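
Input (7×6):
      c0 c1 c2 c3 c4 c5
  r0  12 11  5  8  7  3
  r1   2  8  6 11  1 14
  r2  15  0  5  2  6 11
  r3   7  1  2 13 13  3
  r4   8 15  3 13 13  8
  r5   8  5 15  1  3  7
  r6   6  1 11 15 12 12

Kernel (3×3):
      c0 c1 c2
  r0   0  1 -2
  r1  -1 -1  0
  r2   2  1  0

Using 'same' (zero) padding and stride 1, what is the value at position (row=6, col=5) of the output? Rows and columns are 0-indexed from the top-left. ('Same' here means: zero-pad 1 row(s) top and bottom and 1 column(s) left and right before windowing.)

The receptive field on the zero-padded input at this output position is [3 7 0 / 12 12 0 / 0 0 0]. Elementwise product with the kernel and sum: 7·1 + 0·-2 + 12·-1 + 12·-1 + 0·2 + 0·1.

-17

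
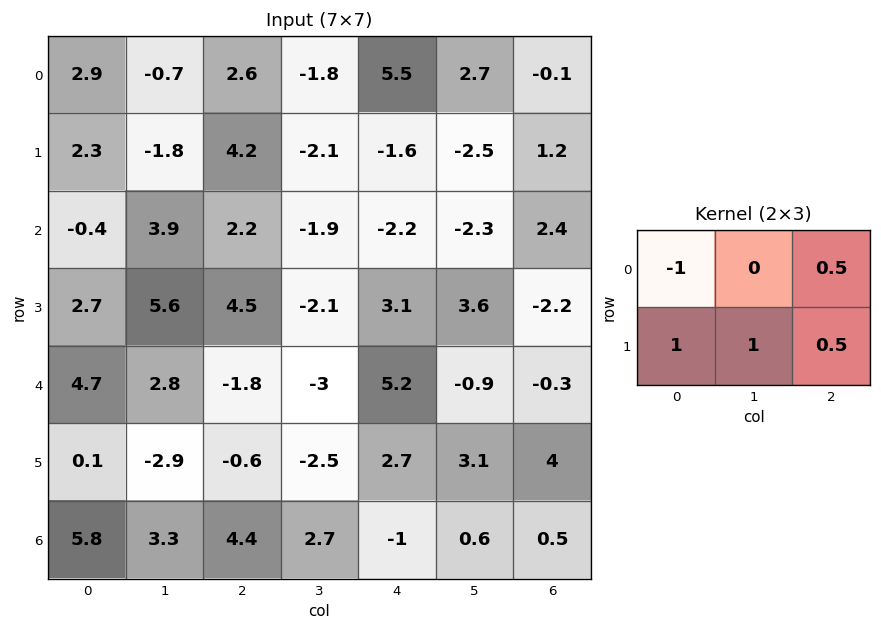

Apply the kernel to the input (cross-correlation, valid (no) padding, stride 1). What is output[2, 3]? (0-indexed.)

3.55

The receptive field on the input at this output position is [-1.9 -2.2 -2.3 / -2.1 3.1 3.6]. Elementwise product with the kernel and sum: -1.9·-1 + -2.3·0.5 + -2.1·1 + 3.1·1 + 3.6·0.5.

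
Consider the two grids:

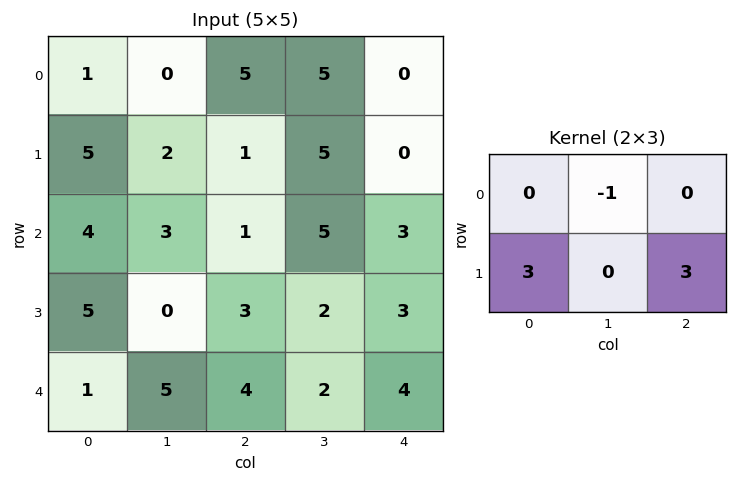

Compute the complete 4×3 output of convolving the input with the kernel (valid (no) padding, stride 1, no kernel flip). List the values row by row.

Output[0,0]: The receptive field on the input at this output position is [1 0 5 / 5 2 1]. Elementwise product with the kernel and sum: 0·-1 + 5·3 + 1·3.

18 16 -2
13 23 7
21 5 13
15 18 22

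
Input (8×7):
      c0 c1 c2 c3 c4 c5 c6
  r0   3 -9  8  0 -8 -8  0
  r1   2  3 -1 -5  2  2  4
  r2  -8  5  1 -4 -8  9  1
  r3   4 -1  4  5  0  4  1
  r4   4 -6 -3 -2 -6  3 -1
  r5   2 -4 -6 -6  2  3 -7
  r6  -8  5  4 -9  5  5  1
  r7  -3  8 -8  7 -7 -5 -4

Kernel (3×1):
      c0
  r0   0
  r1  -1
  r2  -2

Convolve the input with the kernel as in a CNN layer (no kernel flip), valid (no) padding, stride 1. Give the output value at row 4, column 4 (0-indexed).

-12

The receptive field on the input at this output position is [-6 / 2 / 5]. Elementwise product with the kernel and sum: 2·-1 + 5·-2.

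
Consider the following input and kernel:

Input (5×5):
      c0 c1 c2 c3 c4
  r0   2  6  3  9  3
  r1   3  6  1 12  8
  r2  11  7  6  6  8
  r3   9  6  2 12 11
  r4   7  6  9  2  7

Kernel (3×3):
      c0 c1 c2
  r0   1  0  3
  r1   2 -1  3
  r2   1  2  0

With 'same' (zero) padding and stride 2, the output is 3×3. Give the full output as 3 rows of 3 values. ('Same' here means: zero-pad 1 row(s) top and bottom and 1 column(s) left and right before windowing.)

22 44 43
46 78 50
29 51 9

Output[0,0]: The receptive field on the zero-padded input at this output position is [0 0 0 / 0 2 6 / 0 3 6]. Elementwise product with the kernel and sum: 0·1 + 0·3 + 0·2 + 2·-1 + 6·3 + 0·1 + 3·2.
Output[0,1]: The receptive field on the zero-padded input at this output position is [0 0 0 / 6 3 9 / 6 1 12]. Elementwise product with the kernel and sum: 0·1 + 0·3 + 6·2 + 3·-1 + 9·3 + 6·1 + 1·2.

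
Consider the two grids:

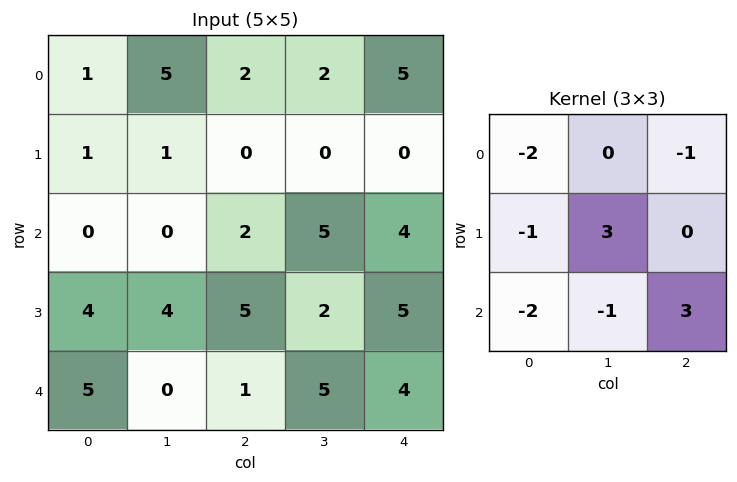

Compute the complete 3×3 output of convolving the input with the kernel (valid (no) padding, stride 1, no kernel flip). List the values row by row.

4 0 -6
1 -3 16
-1 20 -2

Output[0,0]: The receptive field on the input at this output position is [1 5 2 / 1 1 0 / 0 0 2]. Elementwise product with the kernel and sum: 1·-2 + 2·-1 + 1·-1 + 1·3 + 0·-2 + 0·-1 + 2·3.
Output[0,1]: The receptive field on the input at this output position is [5 2 2 / 1 0 0 / 0 2 5]. Elementwise product with the kernel and sum: 5·-2 + 2·-1 + 1·-1 + 0·3 + 0·-2 + 2·-1 + 5·3.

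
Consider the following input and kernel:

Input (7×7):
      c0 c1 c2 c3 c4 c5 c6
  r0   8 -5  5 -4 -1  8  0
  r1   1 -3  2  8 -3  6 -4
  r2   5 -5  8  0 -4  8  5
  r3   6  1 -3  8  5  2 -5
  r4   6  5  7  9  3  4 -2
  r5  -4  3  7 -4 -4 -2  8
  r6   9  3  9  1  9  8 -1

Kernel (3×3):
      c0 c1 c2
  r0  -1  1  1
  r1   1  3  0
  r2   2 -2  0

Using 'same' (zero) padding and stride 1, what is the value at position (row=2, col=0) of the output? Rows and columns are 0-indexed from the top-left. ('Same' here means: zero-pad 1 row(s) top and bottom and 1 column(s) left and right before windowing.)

The receptive field on the zero-padded input at this output position is [0 1 -3 / 0 5 -5 / 0 6 1]. Elementwise product with the kernel and sum: 0·-1 + 1·1 + -3·1 + 0·1 + 5·3 + 0·2 + 6·-2.

1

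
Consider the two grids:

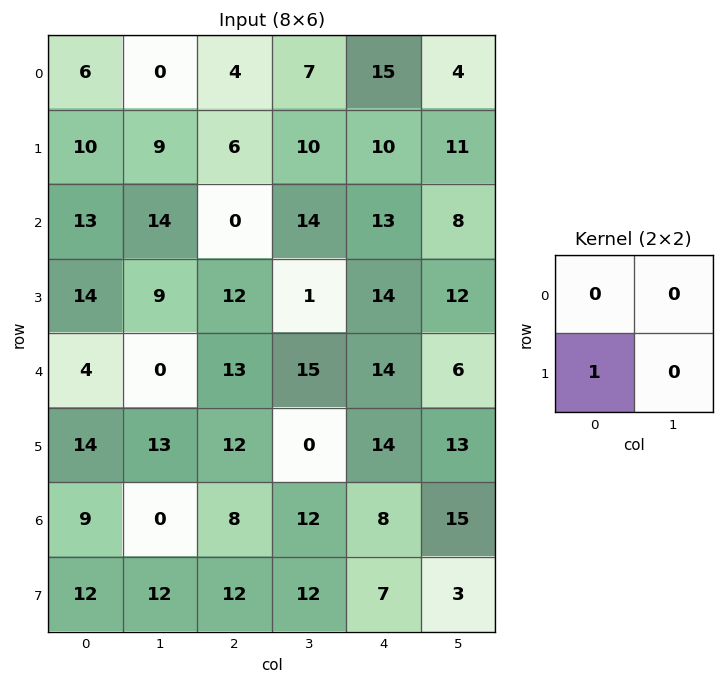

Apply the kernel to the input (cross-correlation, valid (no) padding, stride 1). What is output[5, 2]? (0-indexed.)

8

The receptive field on the input at this output position is [12 0 / 8 12]. Elementwise product with the kernel and sum: 8·1.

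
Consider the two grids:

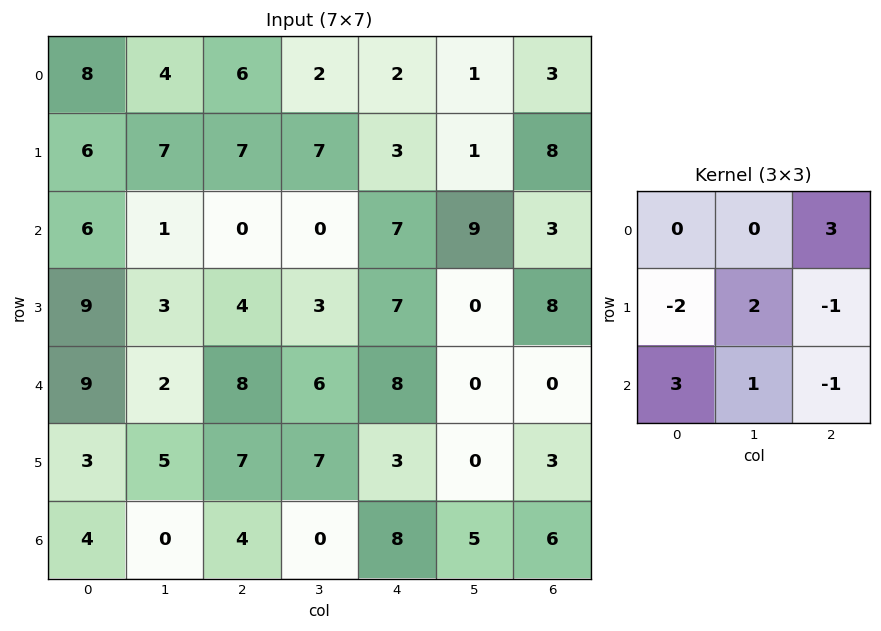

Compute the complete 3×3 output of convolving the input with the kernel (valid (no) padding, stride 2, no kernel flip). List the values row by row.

Output[0,0]: The receptive field on the input at this output position is [8 4 6 / 6 7 7 / 6 1 0]. Elementwise product with the kernel and sum: 6·3 + 6·-2 + 7·2 + 7·-1 + 6·3 + 1·1 + 0·-1.
Output[0,1]: The receptive field on the input at this output position is [6 2 2 / 7 7 3 / 0 0 7]. Elementwise product with the kernel and sum: 2·3 + 7·-2 + 7·2 + 3·-1 + 0·3 + 0·1 + 7·-1.

32 -4 24
5 34 11
29 25 14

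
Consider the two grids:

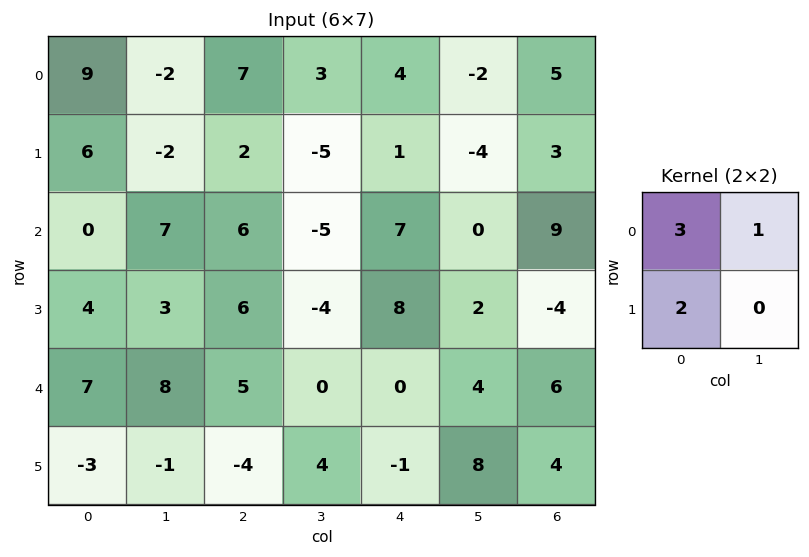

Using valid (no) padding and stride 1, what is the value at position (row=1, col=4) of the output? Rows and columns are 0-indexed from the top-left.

13

The receptive field on the input at this output position is [1 -4 / 7 0]. Elementwise product with the kernel and sum: 1·3 + -4·1 + 7·2.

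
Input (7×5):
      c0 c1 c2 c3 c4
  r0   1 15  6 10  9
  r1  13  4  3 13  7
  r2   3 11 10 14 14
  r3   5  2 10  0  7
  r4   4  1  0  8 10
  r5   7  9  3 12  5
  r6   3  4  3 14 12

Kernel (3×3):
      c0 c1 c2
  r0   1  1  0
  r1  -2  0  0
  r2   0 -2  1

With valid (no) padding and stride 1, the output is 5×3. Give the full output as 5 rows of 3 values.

-22 7 -4
17 -35 3
2 25 -2
-16 16 -9
-14 -9 -14

Output[0,0]: The receptive field on the input at this output position is [1 15 6 / 13 4 3 / 3 11 10]. Elementwise product with the kernel and sum: 1·1 + 15·1 + 13·-2 + 11·-2 + 10·1.
Output[0,1]: The receptive field on the input at this output position is [15 6 10 / 4 3 13 / 11 10 14]. Elementwise product with the kernel and sum: 15·1 + 6·1 + 4·-2 + 10·-2 + 14·1.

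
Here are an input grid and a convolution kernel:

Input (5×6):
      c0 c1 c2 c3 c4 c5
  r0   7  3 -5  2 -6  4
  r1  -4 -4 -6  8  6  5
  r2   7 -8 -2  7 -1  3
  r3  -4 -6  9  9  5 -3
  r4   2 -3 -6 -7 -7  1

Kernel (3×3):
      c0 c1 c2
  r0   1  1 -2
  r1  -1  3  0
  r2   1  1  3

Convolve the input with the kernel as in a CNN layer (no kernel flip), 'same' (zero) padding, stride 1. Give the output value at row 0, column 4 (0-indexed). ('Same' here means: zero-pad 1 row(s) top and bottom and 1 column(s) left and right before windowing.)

9

The receptive field on the zero-padded input at this output position is [0 0 0 / 2 -6 4 / 8 6 5]. Elementwise product with the kernel and sum: 0·1 + 0·1 + 0·-2 + 2·-1 + -6·3 + 8·1 + 6·1 + 5·3.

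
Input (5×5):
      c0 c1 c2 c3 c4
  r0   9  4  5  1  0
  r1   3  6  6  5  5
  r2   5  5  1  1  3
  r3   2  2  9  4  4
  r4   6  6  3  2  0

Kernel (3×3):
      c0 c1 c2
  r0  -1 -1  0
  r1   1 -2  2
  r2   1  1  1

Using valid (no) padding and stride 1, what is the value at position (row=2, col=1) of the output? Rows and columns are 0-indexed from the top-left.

The receptive field on the input at this output position is [5 1 1 / 2 9 4 / 6 3 2]. Elementwise product with the kernel and sum: 5·-1 + 1·-1 + 2·1 + 9·-2 + 4·2 + 6·1 + 3·1 + 2·1.

-3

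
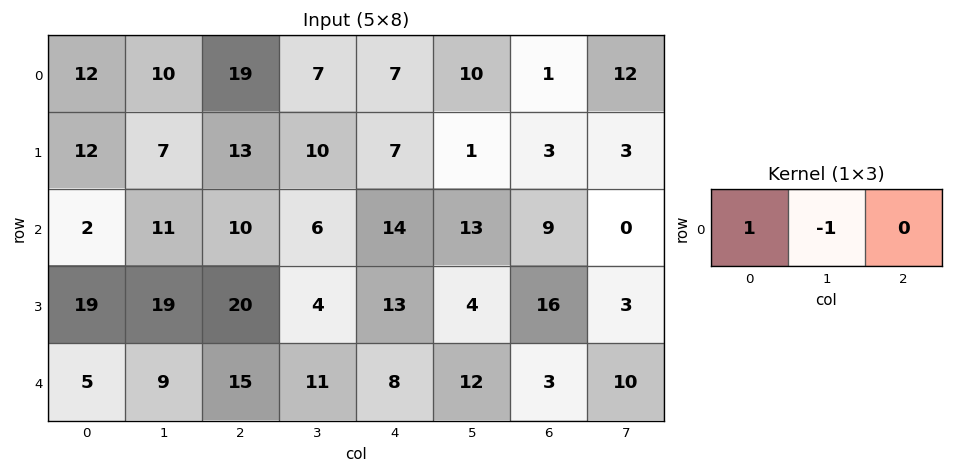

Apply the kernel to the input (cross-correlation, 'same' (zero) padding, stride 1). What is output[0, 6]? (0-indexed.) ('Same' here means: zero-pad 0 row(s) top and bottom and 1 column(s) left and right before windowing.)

The receptive field on the zero-padded input at this output position is [10 1 12]. Elementwise product with the kernel and sum: 10·1 + 1·-1.

9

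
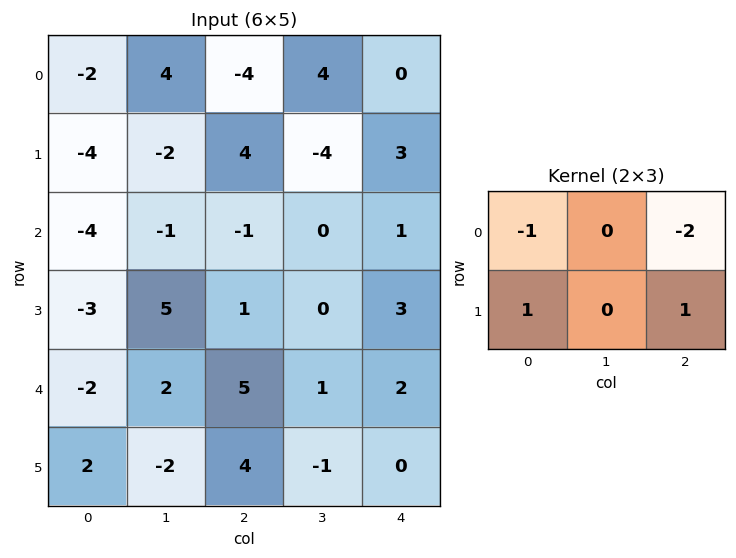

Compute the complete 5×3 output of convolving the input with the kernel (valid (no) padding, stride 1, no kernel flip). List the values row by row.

10 -18 11
-9 9 -10
4 6 3
4 -2 0
-2 -7 -5

Output[0,0]: The receptive field on the input at this output position is [-2 4 -4 / -4 -2 4]. Elementwise product with the kernel and sum: -2·-1 + -4·-2 + -4·1 + 4·1.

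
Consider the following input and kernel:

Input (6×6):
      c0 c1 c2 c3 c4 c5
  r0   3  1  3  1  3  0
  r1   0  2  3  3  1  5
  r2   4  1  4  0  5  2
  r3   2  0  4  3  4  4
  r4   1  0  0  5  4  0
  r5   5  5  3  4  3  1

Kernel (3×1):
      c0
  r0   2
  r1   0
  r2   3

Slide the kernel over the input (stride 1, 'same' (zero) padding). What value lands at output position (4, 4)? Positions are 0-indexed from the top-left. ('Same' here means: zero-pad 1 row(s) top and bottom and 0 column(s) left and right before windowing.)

The receptive field on the zero-padded input at this output position is [4 / 4 / 3]. Elementwise product with the kernel and sum: 4·2 + 3·3.

17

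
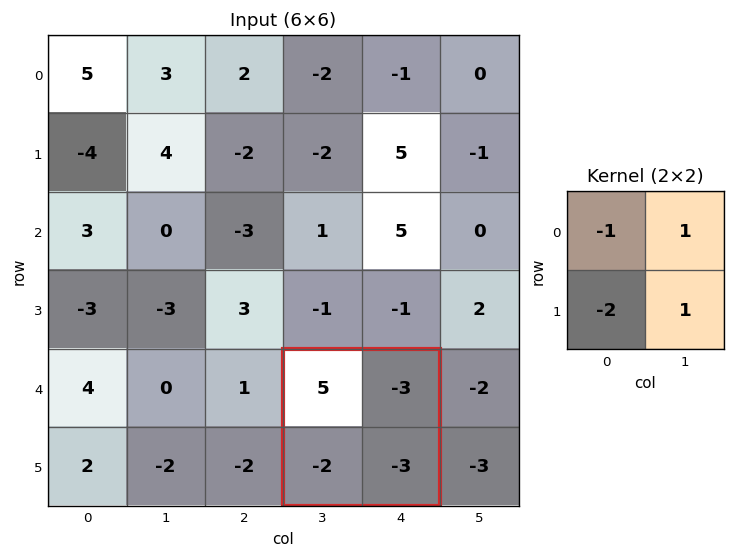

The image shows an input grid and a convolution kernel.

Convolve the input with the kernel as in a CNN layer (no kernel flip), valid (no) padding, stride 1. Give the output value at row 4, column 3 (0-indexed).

The receptive field on the input at this output position is [5 -3 / -2 -3]. Elementwise product with the kernel and sum: 5·-1 + -3·1 + -2·-2 + -3·1.

-7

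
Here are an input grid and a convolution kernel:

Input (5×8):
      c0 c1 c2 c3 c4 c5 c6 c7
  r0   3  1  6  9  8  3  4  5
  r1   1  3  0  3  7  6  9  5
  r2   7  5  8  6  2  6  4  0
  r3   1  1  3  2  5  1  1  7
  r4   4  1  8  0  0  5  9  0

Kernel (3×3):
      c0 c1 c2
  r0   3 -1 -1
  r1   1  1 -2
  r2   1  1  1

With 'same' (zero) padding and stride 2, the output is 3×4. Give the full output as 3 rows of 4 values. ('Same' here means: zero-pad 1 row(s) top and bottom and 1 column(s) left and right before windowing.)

5 -5 27 17
-5 13 0 23
0 7 -10 9

Output[0,0]: The receptive field on the zero-padded input at this output position is [0 0 0 / 0 3 1 / 0 1 3]. Elementwise product with the kernel and sum: 0·3 + 0·-1 + 0·-1 + 0·1 + 3·1 + 1·-2 + 0·1 + 1·1 + 3·1.
Output[0,1]: The receptive field on the zero-padded input at this output position is [0 0 0 / 1 6 9 / 3 0 3]. Elementwise product with the kernel and sum: 0·3 + 0·-1 + 0·-1 + 1·1 + 6·1 + 9·-2 + 3·1 + 0·1 + 3·1.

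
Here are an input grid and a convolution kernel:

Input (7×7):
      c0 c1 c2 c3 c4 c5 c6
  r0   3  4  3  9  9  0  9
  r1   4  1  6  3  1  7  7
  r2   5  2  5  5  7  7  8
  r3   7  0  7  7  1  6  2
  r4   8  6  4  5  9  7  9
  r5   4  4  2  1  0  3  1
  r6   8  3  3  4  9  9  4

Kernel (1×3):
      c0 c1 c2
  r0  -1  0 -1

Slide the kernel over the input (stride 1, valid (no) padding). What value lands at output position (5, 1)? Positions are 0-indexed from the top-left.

The receptive field on the input at this output position is [4 2 1]. Elementwise product with the kernel and sum: 4·-1 + 1·-1.

-5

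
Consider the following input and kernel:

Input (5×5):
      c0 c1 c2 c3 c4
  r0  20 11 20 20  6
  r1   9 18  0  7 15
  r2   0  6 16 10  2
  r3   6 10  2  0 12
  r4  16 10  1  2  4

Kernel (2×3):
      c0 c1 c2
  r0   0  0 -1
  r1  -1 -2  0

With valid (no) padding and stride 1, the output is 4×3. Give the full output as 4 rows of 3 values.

Output[0,0]: The receptive field on the input at this output position is [20 11 20 / 9 18 0]. Elementwise product with the kernel and sum: 20·-1 + 9·-1 + 18·-2.
Output[0,1]: The receptive field on the input at this output position is [11 20 20 / 18 0 7]. Elementwise product with the kernel and sum: 20·-1 + 18·-1 + 0·-2.

-65 -38 -20
-12 -45 -51
-42 -24 -4
-38 -12 -17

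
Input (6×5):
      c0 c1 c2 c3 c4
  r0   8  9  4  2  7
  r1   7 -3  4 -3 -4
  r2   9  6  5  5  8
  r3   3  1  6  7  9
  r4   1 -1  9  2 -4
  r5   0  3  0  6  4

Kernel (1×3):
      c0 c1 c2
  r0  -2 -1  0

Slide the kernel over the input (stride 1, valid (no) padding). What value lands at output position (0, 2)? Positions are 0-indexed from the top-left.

The receptive field on the input at this output position is [4 2 7]. Elementwise product with the kernel and sum: 4·-2 + 2·-1.

-10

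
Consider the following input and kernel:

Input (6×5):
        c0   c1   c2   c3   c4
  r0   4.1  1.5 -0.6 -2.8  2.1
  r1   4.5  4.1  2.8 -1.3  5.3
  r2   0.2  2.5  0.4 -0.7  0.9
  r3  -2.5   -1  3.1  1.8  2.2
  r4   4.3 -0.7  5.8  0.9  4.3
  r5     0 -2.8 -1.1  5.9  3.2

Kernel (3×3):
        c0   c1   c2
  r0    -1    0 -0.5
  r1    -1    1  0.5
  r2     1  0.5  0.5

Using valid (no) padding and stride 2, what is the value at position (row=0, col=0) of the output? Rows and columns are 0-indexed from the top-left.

The receptive field on the input at this output position is [4.1 1.5 -0.6 / 4.5 4.1 2.8 / 0.2 2.5 0.4]. Elementwise product with the kernel and sum: 4.1·-1 + -0.6·-0.5 + 4.5·-1 + 4.1·1 + 2.8·0.5 + 0.2·1 + 2.5·0.5 + 0.4·0.5.

-1.15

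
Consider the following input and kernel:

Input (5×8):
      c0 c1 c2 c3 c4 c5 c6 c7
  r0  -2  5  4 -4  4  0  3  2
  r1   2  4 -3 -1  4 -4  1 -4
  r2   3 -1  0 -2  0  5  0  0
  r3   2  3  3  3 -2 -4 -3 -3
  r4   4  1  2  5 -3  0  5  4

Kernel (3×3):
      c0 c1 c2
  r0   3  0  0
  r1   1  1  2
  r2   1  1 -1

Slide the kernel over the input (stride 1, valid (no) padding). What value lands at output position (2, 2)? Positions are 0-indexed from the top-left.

12

The receptive field on the input at this output position is [0 -2 0 / 3 3 -2 / 2 5 -3]. Elementwise product with the kernel and sum: 0·3 + 3·1 + 3·1 + -2·2 + 2·1 + 5·1 + -3·-1.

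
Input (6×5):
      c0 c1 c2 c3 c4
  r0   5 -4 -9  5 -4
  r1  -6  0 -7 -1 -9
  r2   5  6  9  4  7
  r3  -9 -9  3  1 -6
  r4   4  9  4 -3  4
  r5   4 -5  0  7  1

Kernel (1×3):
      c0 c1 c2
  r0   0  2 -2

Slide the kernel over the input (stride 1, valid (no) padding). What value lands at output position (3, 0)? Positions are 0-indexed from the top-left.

The receptive field on the input at this output position is [-9 -9 3]. Elementwise product with the kernel and sum: -9·2 + 3·-2.

-24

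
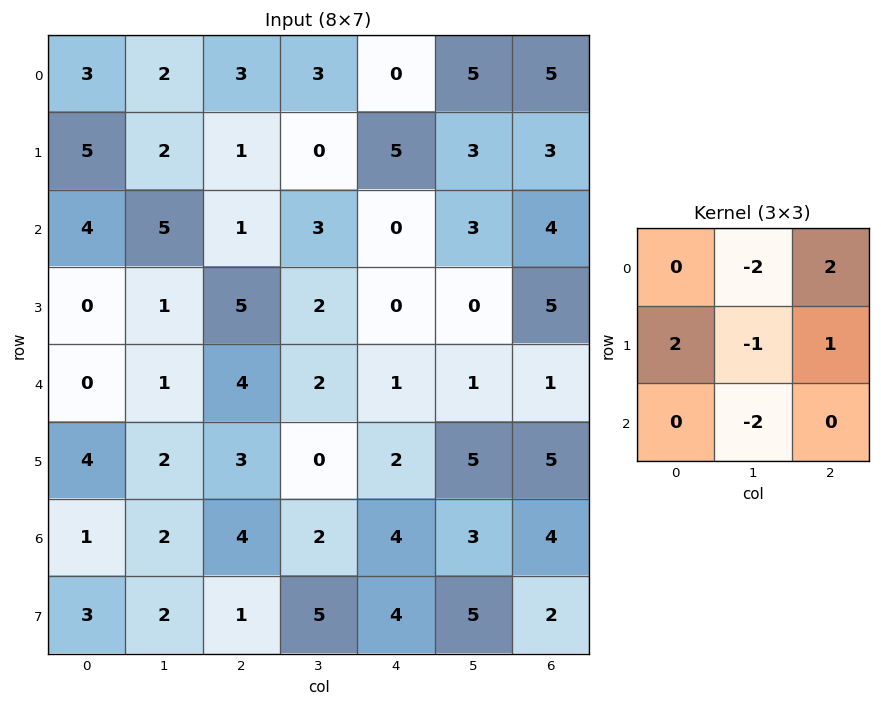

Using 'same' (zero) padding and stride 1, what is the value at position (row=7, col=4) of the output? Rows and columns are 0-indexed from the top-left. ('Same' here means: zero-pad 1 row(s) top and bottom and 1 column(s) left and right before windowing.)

9

The receptive field on the zero-padded input at this output position is [2 4 3 / 5 4 5 / 0 0 0]. Elementwise product with the kernel and sum: 4·-2 + 3·2 + 5·2 + 4·-1 + 5·1 + 0·-2.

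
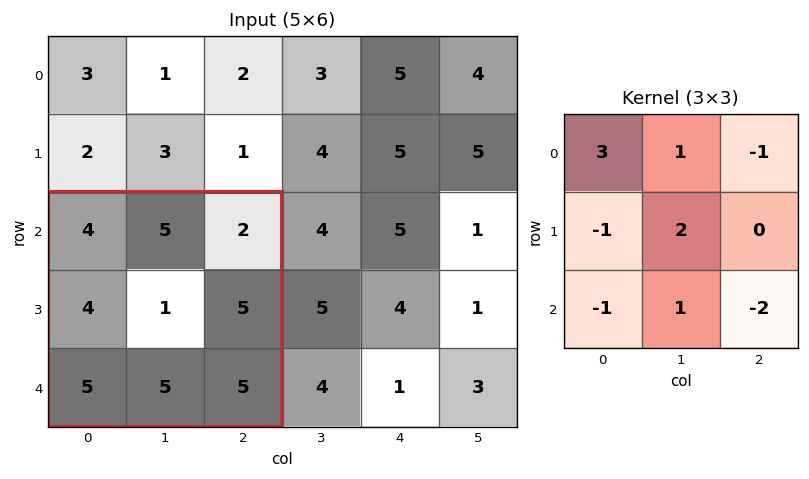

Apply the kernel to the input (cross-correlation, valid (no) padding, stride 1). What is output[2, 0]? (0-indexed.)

The receptive field on the input at this output position is [4 5 2 / 4 1 5 / 5 5 5]. Elementwise product with the kernel and sum: 4·3 + 5·1 + 2·-1 + 4·-1 + 1·2 + 5·-1 + 5·1 + 5·-2.

3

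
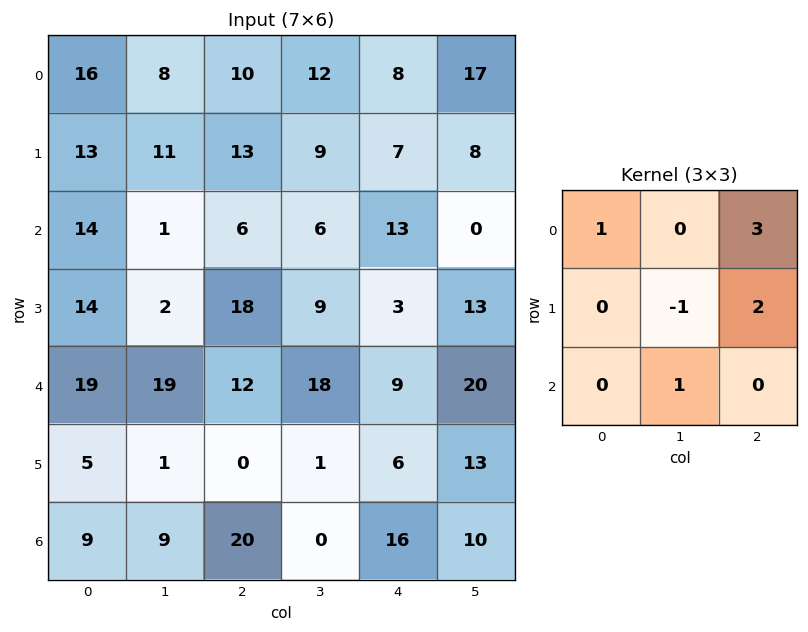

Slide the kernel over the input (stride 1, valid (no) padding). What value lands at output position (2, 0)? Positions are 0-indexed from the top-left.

85

The receptive field on the input at this output position is [14 1 6 / 14 2 18 / 19 19 12]. Elementwise product with the kernel and sum: 14·1 + 6·3 + 2·-1 + 18·2 + 19·1.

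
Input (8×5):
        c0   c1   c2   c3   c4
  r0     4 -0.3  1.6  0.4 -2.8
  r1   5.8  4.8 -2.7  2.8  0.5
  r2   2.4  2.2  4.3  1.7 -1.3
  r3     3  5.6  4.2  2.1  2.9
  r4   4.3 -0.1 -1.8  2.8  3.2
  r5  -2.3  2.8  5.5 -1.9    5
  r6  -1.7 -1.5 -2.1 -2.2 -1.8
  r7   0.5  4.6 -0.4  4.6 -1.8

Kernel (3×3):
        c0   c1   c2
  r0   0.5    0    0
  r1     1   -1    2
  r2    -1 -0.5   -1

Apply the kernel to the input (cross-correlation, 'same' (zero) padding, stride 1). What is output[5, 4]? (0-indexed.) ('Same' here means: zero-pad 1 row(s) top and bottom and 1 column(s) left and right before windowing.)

The receptive field on the zero-padded input at this output position is [2.8 3.2 0 / -1.9 5 0 / -2.2 -1.8 0]. Elementwise product with the kernel and sum: 2.8·0.5 + -1.9·1 + 5·-1 + 0·2 + -2.2·-1 + -1.8·-0.5 + 0·-1.

-2.4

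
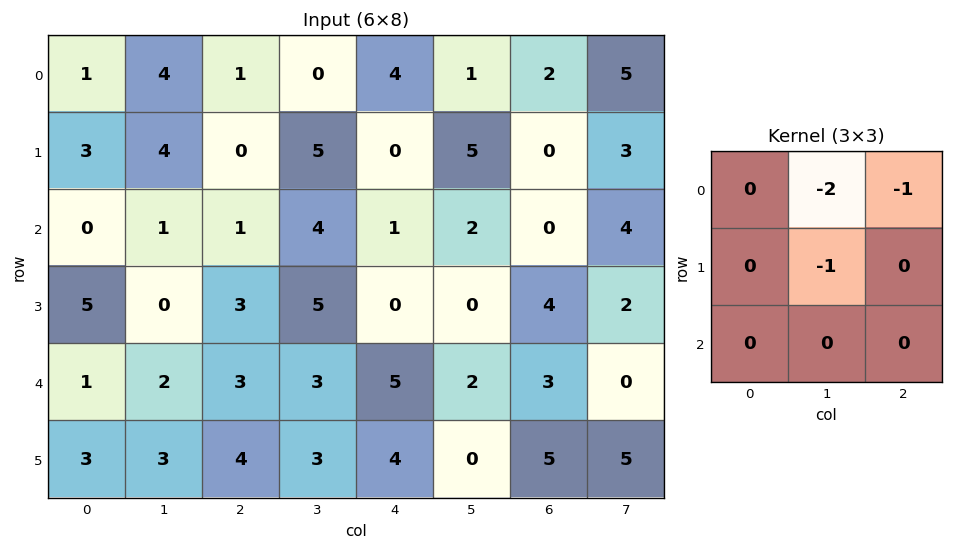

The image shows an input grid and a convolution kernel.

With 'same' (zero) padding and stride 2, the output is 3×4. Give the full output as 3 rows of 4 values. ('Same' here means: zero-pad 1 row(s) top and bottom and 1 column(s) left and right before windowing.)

-1 -1 -4 -2
-10 -6 -6 -3
-11 -14 -5 -13

Output[0,0]: The receptive field on the zero-padded input at this output position is [0 0 0 / 0 1 4 / 0 3 4]. Elementwise product with the kernel and sum: 0·-2 + 0·-1 + 1·-1.
Output[0,1]: The receptive field on the zero-padded input at this output position is [0 0 0 / 4 1 0 / 4 0 5]. Elementwise product with the kernel and sum: 0·-2 + 0·-1 + 1·-1.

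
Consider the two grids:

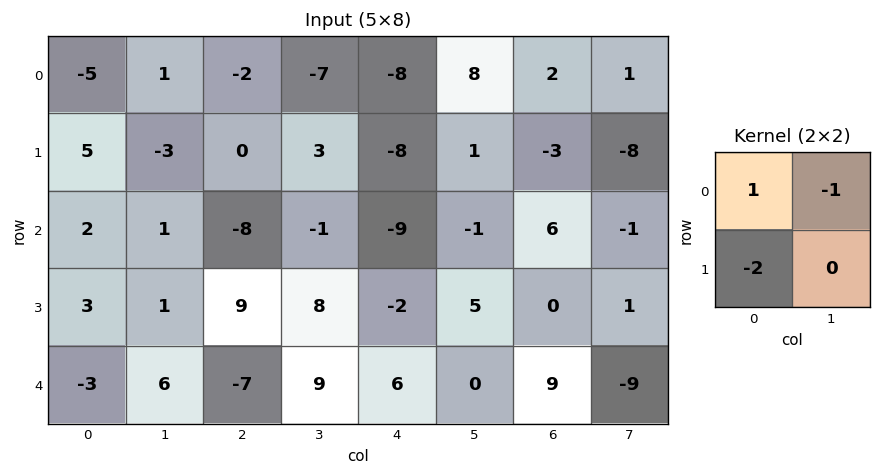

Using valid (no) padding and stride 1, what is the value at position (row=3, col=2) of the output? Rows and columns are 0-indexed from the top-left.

The receptive field on the input at this output position is [9 8 / -7 9]. Elementwise product with the kernel and sum: 9·1 + 8·-1 + -7·-2.

15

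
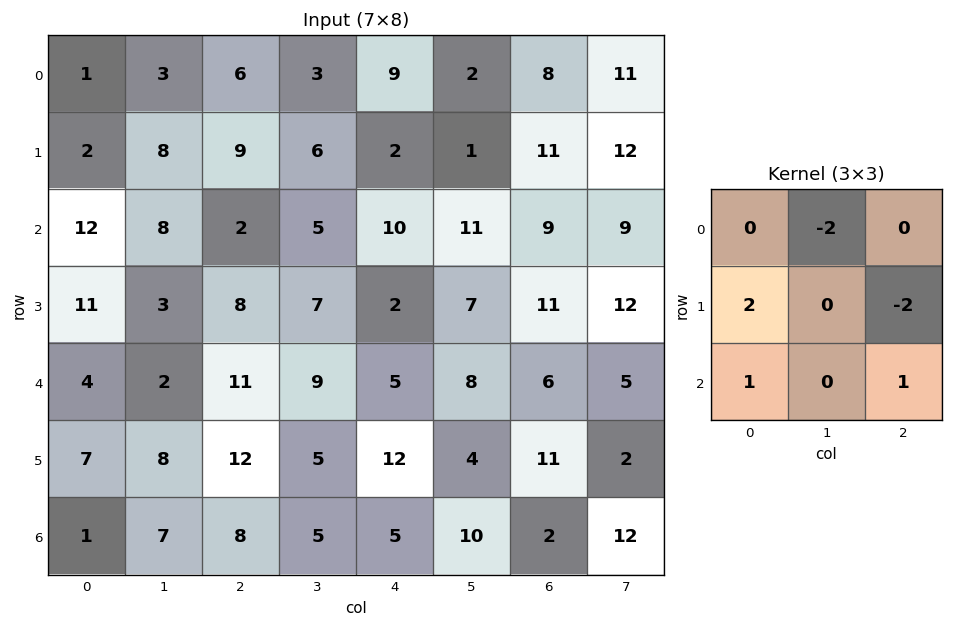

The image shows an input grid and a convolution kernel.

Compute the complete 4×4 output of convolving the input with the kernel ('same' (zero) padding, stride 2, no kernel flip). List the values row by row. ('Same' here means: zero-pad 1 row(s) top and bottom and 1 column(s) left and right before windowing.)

2 14 9 -5
-17 -2 -2 1
-18 -17 7 -10
-28 -20 -34 -26

Output[0,0]: The receptive field on the zero-padded input at this output position is [0 0 0 / 0 1 3 / 0 2 8]. Elementwise product with the kernel and sum: 0·-2 + 0·2 + 3·-2 + 0·1 + 8·1.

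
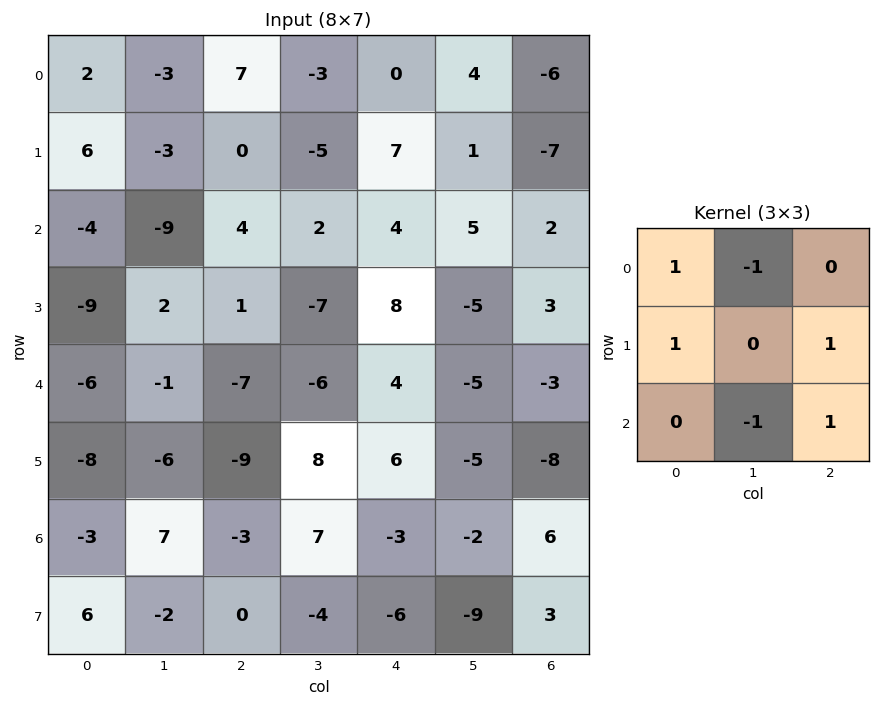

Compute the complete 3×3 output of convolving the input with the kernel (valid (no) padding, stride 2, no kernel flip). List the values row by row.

Output[0,0]: The receptive field on the input at this output position is [2 -3 7 / 6 -3 0 / -4 -9 4]. Elementwise product with the kernel and sum: 2·1 + -3·-1 + 6·1 + 0·1 + -9·-1 + 4·1.

24 19 -7
-9 21 12
-32 -14 15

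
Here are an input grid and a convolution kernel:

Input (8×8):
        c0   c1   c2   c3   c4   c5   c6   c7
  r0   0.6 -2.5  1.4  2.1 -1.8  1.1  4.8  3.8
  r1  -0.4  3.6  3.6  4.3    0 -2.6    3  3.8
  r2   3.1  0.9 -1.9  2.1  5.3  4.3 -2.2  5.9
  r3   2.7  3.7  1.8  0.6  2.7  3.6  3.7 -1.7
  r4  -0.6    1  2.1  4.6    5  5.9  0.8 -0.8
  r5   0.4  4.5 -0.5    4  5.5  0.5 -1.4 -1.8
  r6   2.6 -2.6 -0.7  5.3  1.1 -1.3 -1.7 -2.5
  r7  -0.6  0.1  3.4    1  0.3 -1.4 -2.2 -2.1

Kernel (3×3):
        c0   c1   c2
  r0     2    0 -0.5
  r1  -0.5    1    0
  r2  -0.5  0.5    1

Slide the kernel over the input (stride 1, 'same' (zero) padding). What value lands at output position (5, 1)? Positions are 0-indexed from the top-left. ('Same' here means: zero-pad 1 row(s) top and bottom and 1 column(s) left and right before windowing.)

The receptive field on the zero-padded input at this output position is [-0.6 1 2.1 / 0.4 4.5 -0.5 / 2.6 -2.6 -0.7]. Elementwise product with the kernel and sum: -0.6·2 + 2.1·-0.5 + 0.4·-0.5 + 4.5·1 + 2.6·-0.5 + -2.6·0.5 + -0.7·1.

-1.25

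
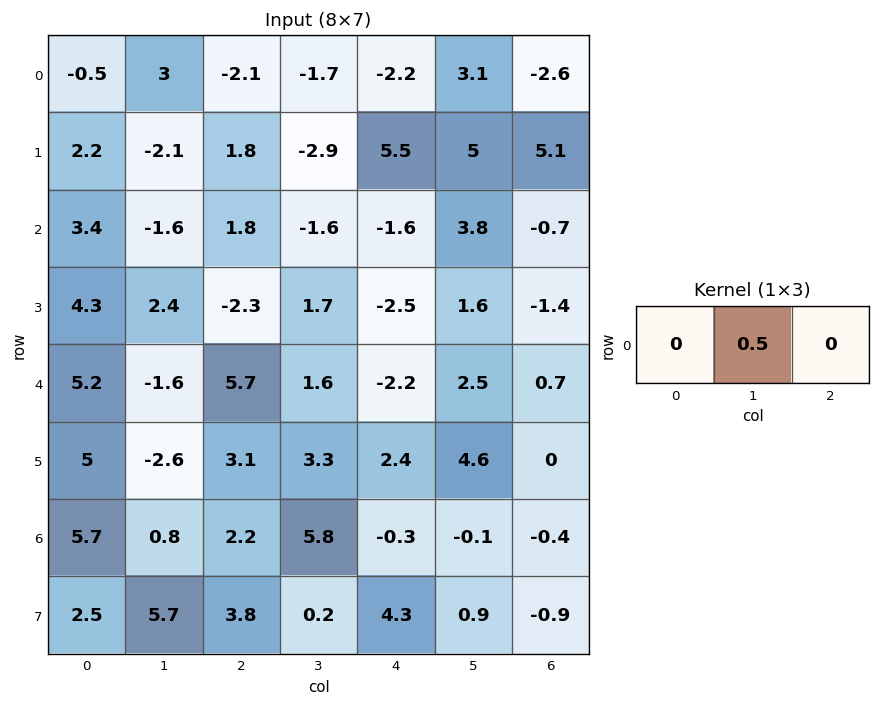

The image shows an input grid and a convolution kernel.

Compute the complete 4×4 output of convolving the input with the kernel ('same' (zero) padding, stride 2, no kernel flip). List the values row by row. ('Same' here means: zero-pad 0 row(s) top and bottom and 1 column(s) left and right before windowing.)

-0.25 -1.05 -1.1 -1.3
1.7 0.9 -0.8 -0.35
2.6 2.85 -1.1 0.35
2.85 1.1 -0.15 -0.2

Output[0,0]: The receptive field on the zero-padded input at this output position is [0 -0.5 3]. Elementwise product with the kernel and sum: -0.5·0.5.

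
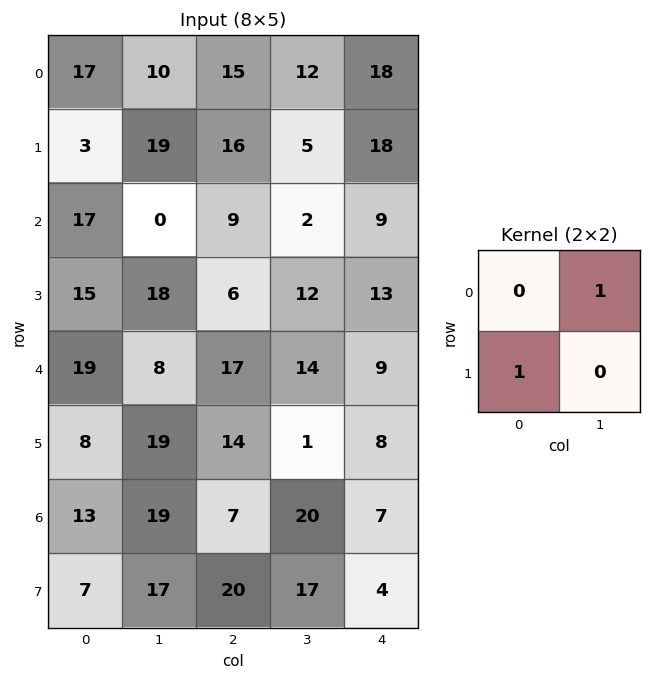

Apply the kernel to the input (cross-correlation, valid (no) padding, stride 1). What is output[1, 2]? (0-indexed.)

14

The receptive field on the input at this output position is [16 5 / 9 2]. Elementwise product with the kernel and sum: 5·1 + 9·1.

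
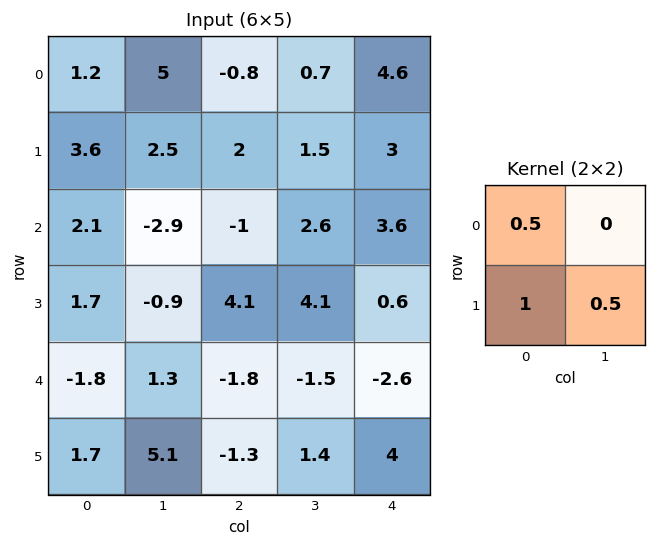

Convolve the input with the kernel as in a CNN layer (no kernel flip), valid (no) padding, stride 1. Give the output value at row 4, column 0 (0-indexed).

3.35

The receptive field on the input at this output position is [-1.8 1.3 / 1.7 5.1]. Elementwise product with the kernel and sum: -1.8·0.5 + 1.7·1 + 5.1·0.5.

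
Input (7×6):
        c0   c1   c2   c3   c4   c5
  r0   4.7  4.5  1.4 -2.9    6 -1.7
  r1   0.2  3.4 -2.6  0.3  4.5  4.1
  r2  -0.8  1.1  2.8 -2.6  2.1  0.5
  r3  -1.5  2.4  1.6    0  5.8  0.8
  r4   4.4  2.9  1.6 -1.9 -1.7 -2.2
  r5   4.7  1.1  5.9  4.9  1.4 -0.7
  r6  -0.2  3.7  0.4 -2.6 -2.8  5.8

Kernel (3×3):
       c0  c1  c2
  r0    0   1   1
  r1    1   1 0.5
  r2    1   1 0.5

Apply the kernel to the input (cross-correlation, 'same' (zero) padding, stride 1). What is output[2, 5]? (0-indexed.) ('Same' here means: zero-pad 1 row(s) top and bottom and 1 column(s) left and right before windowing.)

The receptive field on the zero-padded input at this output position is [4.5 4.1 0 / 2.1 0.5 0 / 5.8 0.8 0]. Elementwise product with the kernel and sum: 4.1·1 + 0·1 + 2.1·1 + 0.5·1 + 0·0.5 + 5.8·1 + 0.8·1 + 0·0.5.

13.3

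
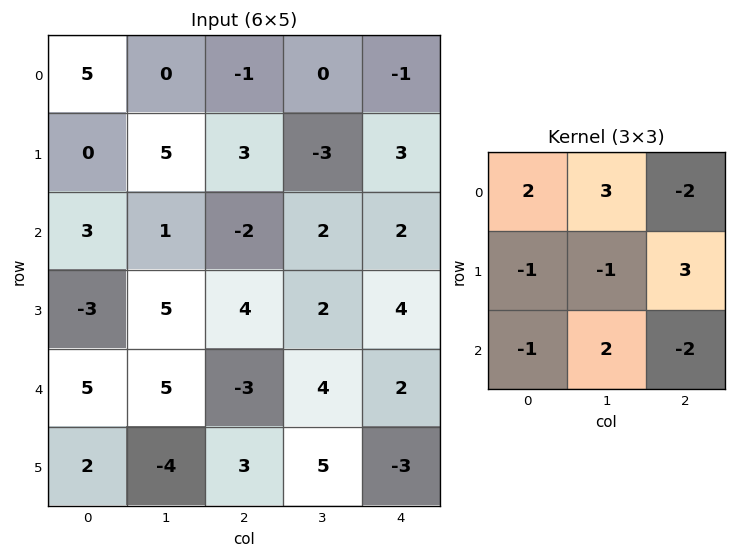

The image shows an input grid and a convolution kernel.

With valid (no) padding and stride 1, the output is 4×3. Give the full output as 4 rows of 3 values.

19 -29 11
4 31 -11
34 -30 11
-34 28 24

Output[0,0]: The receptive field on the input at this output position is [5 0 -1 / 0 5 3 / 3 1 -2]. Elementwise product with the kernel and sum: 5·2 + 0·3 + -1·-2 + 0·-1 + 5·-1 + 3·3 + 3·-1 + 1·2 + -2·-2.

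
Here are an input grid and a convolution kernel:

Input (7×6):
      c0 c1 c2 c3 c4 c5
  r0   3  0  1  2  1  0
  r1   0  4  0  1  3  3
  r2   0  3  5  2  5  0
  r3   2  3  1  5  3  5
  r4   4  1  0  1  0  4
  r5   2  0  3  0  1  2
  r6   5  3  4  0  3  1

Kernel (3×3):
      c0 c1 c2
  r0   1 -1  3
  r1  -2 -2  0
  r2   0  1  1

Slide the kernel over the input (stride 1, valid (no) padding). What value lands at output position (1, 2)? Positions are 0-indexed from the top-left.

2

The receptive field on the input at this output position is [0 1 3 / 5 2 5 / 1 5 3]. Elementwise product with the kernel and sum: 0·1 + 1·-1 + 3·3 + 5·-2 + 2·-2 + 5·1 + 3·1.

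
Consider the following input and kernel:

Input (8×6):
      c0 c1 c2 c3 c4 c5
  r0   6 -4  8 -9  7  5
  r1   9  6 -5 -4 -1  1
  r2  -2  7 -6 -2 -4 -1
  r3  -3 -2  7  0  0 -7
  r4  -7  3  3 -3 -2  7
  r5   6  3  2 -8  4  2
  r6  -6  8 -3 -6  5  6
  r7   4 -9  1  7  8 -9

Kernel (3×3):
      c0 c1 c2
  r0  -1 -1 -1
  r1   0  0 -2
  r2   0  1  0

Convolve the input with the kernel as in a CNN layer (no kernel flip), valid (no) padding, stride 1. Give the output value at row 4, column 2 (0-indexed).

-12

The receptive field on the input at this output position is [3 -3 -2 / 2 -8 4 / -3 -6 5]. Elementwise product with the kernel and sum: 3·-1 + -3·-1 + -2·-1 + 4·-2 + -6·1.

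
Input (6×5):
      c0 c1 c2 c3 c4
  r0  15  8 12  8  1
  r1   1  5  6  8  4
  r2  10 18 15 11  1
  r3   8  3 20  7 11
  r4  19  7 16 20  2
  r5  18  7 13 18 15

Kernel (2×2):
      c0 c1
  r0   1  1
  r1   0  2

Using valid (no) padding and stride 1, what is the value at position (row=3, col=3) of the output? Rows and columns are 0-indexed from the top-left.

22

The receptive field on the input at this output position is [7 11 / 20 2]. Elementwise product with the kernel and sum: 7·1 + 11·1 + 2·2.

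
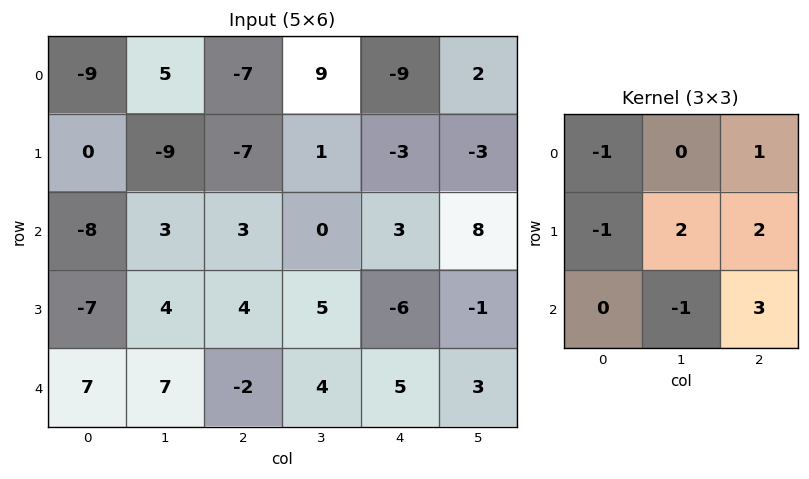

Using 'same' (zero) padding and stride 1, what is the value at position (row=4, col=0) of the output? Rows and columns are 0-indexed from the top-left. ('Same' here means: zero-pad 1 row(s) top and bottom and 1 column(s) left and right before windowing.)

The receptive field on the zero-padded input at this output position is [0 -7 4 / 0 7 7 / 0 0 0]. Elementwise product with the kernel and sum: 0·-1 + 4·1 + 0·-1 + 7·2 + 7·2 + 0·-1 + 0·3.

32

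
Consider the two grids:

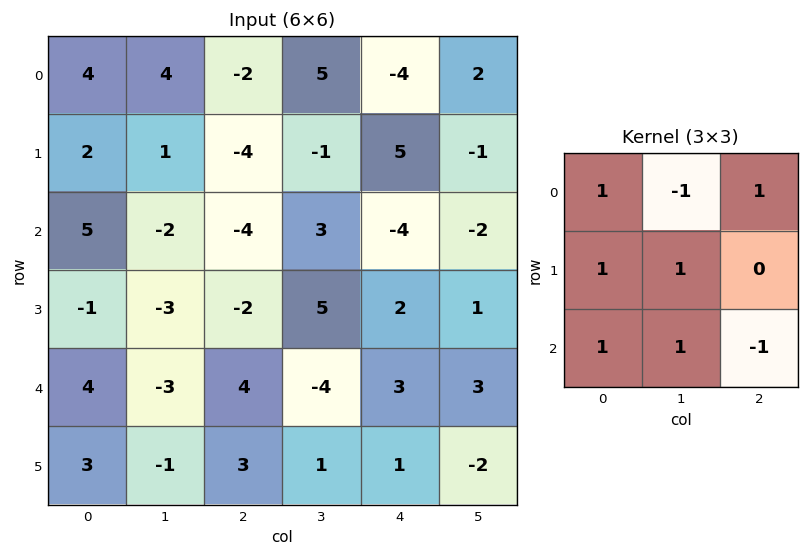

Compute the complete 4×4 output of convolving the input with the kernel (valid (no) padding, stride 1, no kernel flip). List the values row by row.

Output[0,0]: The receptive field on the input at this output position is [4 4 -2 / 2 1 -4 / 5 -2 -4]. Elementwise product with the kernel and sum: 4·1 + 4·-1 + -2·1 + 2·1 + 1·1 + 5·1 + -2·1 + -4·-1.

8 -1 -13 16
-2 -12 2 -2
-4 5 -11 8
0 6 -2 7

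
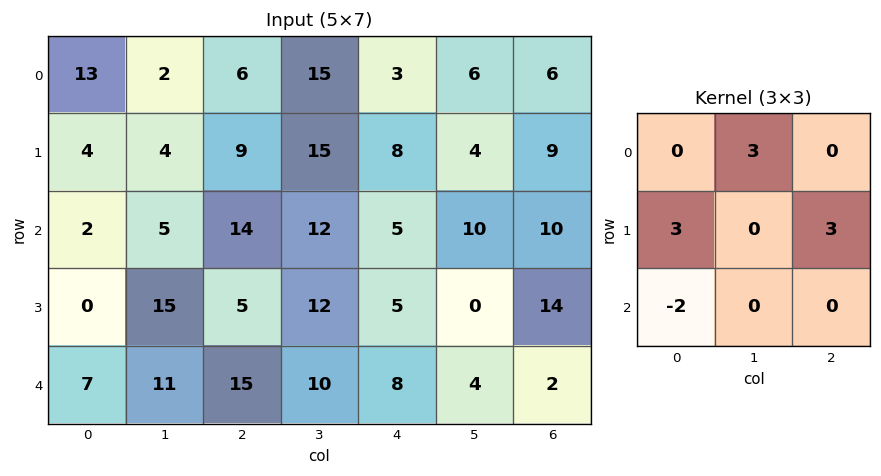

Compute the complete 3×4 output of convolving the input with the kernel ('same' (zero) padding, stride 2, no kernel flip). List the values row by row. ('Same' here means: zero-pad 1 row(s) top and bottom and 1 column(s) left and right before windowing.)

Output[0,0]: The receptive field on the zero-padded input at this output position is [0 0 0 / 0 13 2 / 0 4 4]. Elementwise product with the kernel and sum: 0·3 + 0·3 + 2·3 + 0·-2.

6 43 33 10
27 48 66 57
33 78 57 54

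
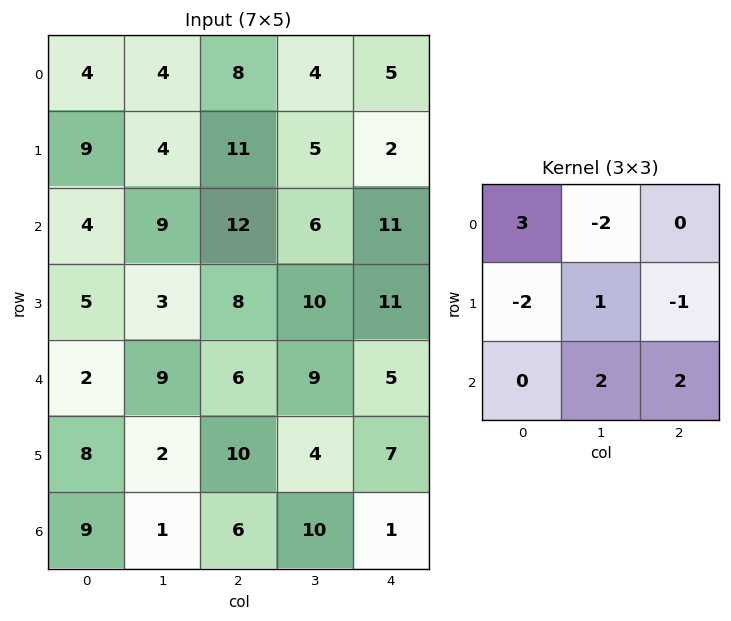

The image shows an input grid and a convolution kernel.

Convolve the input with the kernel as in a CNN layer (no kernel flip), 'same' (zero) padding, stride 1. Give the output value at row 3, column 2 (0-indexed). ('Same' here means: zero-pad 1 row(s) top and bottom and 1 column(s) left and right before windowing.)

The receptive field on the zero-padded input at this output position is [9 12 6 / 3 8 10 / 9 6 9]. Elementwise product with the kernel and sum: 9·3 + 12·-2 + 3·-2 + 8·1 + 10·-1 + 6·2 + 9·2.

25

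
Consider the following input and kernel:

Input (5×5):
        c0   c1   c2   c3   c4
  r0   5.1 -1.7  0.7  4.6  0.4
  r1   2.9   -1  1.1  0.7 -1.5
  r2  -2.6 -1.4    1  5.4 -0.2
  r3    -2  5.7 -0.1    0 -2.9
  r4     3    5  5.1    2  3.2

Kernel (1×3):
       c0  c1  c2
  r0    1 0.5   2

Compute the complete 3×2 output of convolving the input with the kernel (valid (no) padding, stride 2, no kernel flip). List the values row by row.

Output[0,0]: The receptive field on the input at this output position is [5.1 -1.7 0.7]. Elementwise product with the kernel and sum: 5.1·1 + -1.7·0.5 + 0.7·2.

5.65 3.8
-1.3 3.3
15.7 12.5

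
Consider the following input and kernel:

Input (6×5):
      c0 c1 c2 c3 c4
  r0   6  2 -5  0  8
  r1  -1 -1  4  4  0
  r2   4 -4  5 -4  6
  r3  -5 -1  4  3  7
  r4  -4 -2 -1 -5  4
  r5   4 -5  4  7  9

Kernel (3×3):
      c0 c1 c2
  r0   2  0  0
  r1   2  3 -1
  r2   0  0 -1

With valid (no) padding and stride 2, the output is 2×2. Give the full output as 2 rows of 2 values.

Output[0,0]: The receptive field on the input at this output position is [6 2 -5 / -1 -1 4 / 4 -4 5]. Elementwise product with the kernel and sum: 6·2 + -1·2 + -1·3 + 4·-1 + 5·-1.
Output[0,1]: The receptive field on the input at this output position is [-5 0 8 / 4 4 0 / 5 -4 6]. Elementwise product with the kernel and sum: -5·2 + 4·2 + 4·3 + 0·-1 + 6·-1.

-2 4
-8 16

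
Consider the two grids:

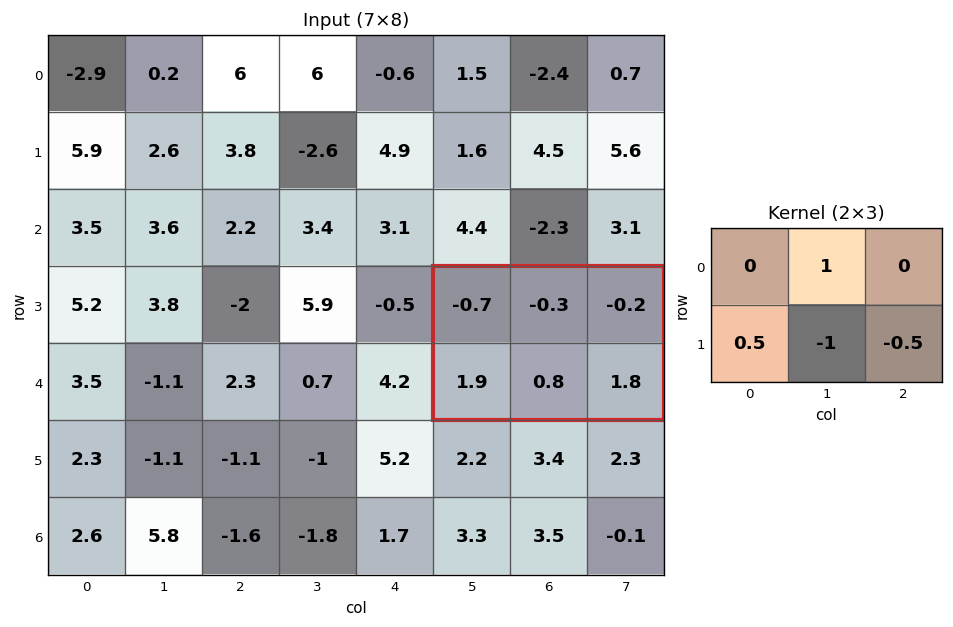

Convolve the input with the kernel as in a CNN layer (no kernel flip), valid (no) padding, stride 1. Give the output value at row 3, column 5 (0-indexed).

The receptive field on the input at this output position is [-0.7 -0.3 -0.2 / 1.9 0.8 1.8]. Elementwise product with the kernel and sum: -0.3·1 + 1.9·0.5 + 0.8·-1 + 1.8·-0.5.

-1.05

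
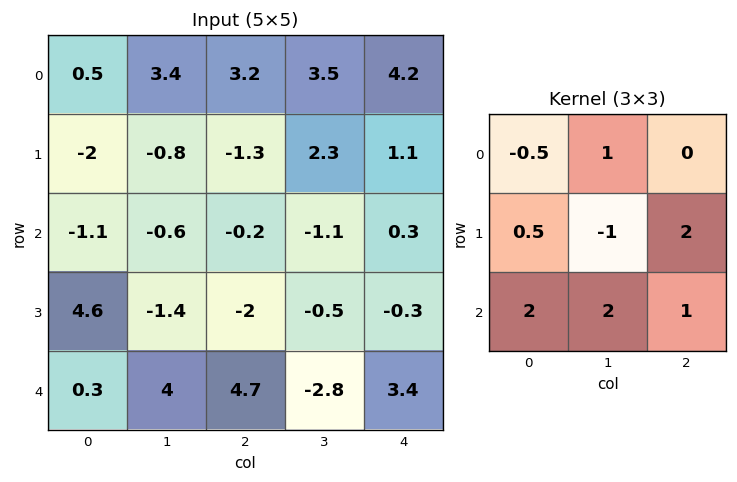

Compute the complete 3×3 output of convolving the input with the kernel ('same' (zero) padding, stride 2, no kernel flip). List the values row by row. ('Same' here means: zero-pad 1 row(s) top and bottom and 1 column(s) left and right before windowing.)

1.5 3.6 4.35
5.7 -10.5 -2.5
12.3 -9.6 -4.85

Output[0,0]: The receptive field on the zero-padded input at this output position is [0 0 0 / 0 0.5 3.4 / 0 -2 -0.8]. Elementwise product with the kernel and sum: 0·-0.5 + 0·1 + 0·0.5 + 0.5·-1 + 3.4·2 + 0·2 + -2·2 + -0.8·1.
Output[0,1]: The receptive field on the zero-padded input at this output position is [0 0 0 / 3.4 3.2 3.5 / -0.8 -1.3 2.3]. Elementwise product with the kernel and sum: 0·-0.5 + 0·1 + 3.4·0.5 + 3.2·-1 + 3.5·2 + -0.8·2 + -1.3·2 + 2.3·1.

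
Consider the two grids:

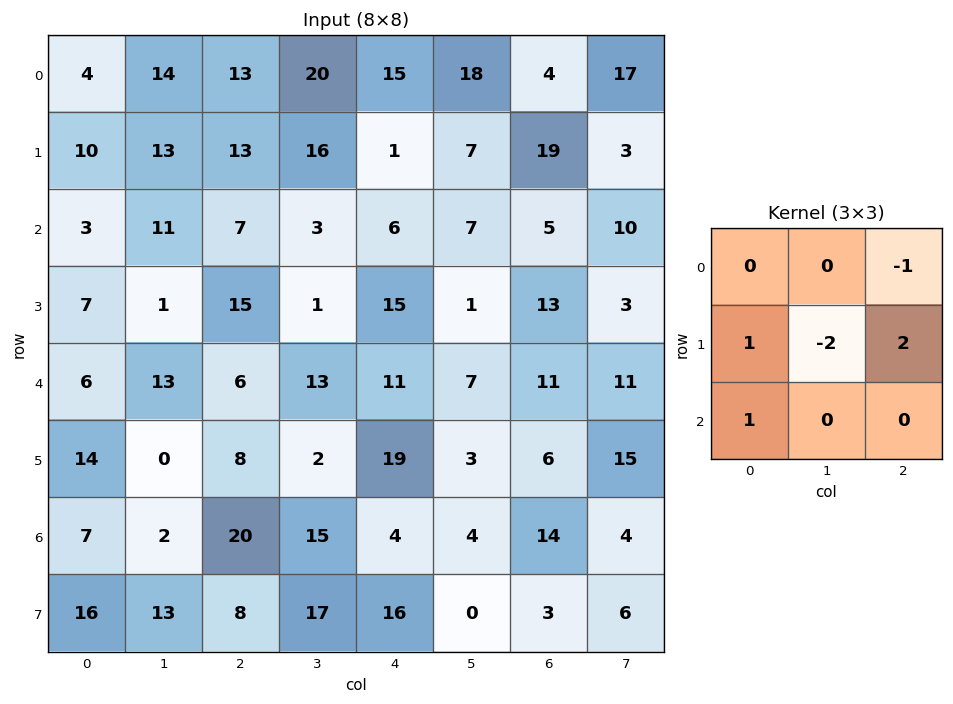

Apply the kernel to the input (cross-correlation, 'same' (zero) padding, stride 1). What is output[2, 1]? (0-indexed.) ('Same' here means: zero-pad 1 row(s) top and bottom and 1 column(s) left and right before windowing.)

The receptive field on the zero-padded input at this output position is [10 13 13 / 3 11 7 / 7 1 15]. Elementwise product with the kernel and sum: 13·-1 + 3·1 + 11·-2 + 7·2 + 7·1.

-11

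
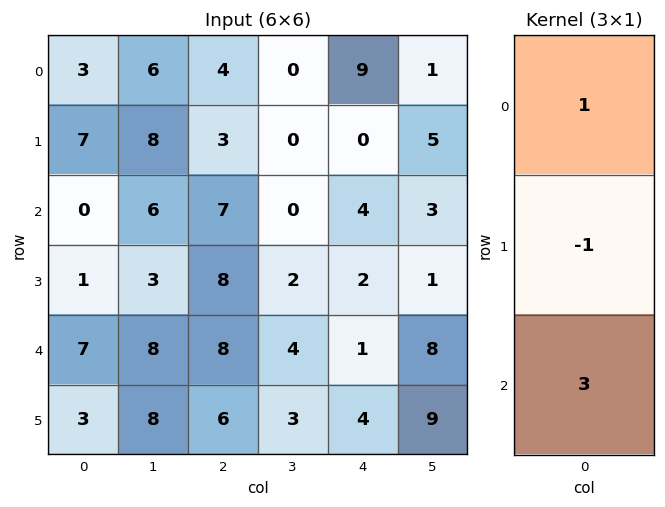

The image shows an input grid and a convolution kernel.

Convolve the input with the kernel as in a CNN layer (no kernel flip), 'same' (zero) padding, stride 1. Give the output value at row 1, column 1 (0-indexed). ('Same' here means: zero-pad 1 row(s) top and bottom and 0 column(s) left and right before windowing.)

16

The receptive field on the zero-padded input at this output position is [6 / 8 / 6]. Elementwise product with the kernel and sum: 6·1 + 8·-1 + 6·3.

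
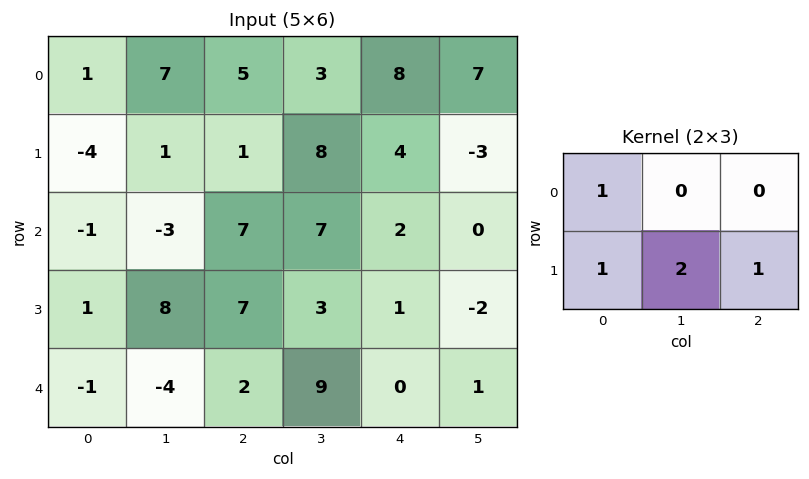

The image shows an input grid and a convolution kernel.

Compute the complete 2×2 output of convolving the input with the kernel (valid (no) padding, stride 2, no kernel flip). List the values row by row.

Output[0,0]: The receptive field on the input at this output position is [1 7 5 / -4 1 1]. Elementwise product with the kernel and sum: 1·1 + -4·1 + 1·2 + 1·1.
Output[0,1]: The receptive field on the input at this output position is [5 3 8 / 1 8 4]. Elementwise product with the kernel and sum: 5·1 + 1·1 + 8·2 + 4·1.

0 26
23 21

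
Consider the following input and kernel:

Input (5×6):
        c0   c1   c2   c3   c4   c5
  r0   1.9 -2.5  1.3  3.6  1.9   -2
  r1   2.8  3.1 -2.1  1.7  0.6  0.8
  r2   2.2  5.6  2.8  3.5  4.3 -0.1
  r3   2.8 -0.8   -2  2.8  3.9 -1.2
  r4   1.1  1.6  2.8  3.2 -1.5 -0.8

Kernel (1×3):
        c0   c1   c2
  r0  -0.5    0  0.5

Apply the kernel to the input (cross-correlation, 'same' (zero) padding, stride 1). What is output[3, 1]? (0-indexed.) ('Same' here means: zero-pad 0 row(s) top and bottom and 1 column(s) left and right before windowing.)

The receptive field on the zero-padded input at this output position is [2.8 -0.8 -2]. Elementwise product with the kernel and sum: 2.8·-0.5 + -2·0.5.

-2.4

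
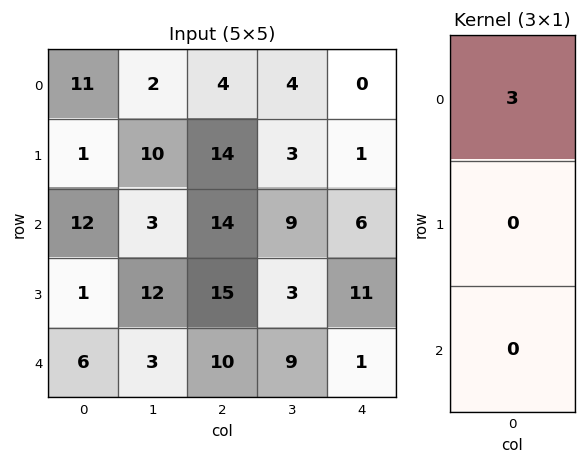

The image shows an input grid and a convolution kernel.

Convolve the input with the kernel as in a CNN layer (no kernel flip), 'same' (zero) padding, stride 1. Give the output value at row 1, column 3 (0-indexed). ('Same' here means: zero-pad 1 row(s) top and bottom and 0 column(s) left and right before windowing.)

12

The receptive field on the zero-padded input at this output position is [4 / 3 / 9]. Elementwise product with the kernel and sum: 4·3.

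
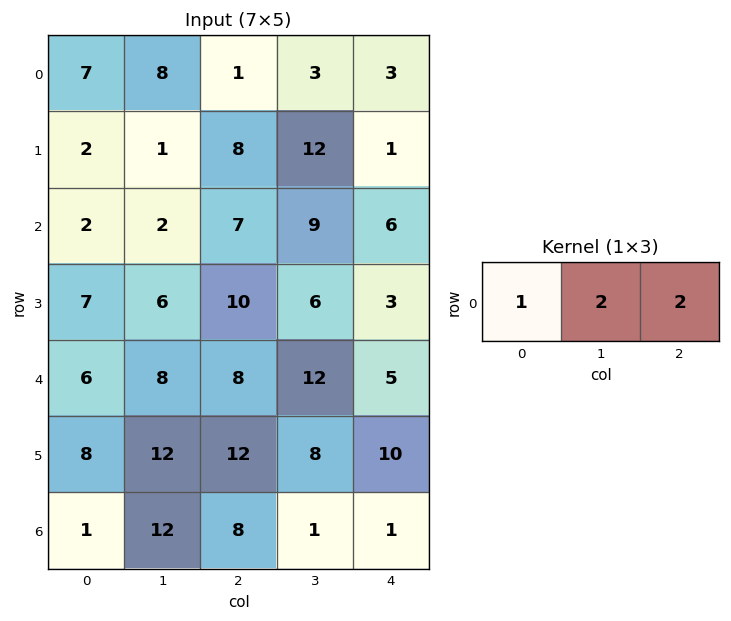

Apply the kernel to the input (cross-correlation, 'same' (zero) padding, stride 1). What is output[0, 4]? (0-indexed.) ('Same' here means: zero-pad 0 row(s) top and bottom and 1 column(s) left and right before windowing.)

The receptive field on the zero-padded input at this output position is [3 3 0]. Elementwise product with the kernel and sum: 3·1 + 3·2 + 0·2.

9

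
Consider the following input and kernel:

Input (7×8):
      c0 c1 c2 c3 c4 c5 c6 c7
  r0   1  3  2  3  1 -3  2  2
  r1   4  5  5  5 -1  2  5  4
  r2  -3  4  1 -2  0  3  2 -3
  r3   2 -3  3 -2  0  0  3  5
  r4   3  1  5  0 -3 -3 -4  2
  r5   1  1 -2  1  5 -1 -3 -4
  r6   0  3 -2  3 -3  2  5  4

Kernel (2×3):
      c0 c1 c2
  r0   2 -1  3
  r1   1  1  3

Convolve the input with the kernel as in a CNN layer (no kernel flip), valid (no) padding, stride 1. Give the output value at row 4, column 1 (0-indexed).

-1

The receptive field on the input at this output position is [1 5 0 / 1 -2 1]. Elementwise product with the kernel and sum: 1·2 + 5·-1 + 0·3 + 1·1 + -2·1 + 1·3.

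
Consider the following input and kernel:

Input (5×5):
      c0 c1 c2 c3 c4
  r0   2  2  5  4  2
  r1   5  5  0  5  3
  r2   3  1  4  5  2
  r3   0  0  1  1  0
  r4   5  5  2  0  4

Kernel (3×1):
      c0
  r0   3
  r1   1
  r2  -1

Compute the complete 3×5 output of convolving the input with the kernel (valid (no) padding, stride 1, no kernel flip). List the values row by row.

8 10 11 12 7
18 16 3 19 11
4 -2 11 16 2

Output[0,0]: The receptive field on the input at this output position is [2 / 5 / 3]. Elementwise product with the kernel and sum: 2·3 + 5·1 + 3·-1.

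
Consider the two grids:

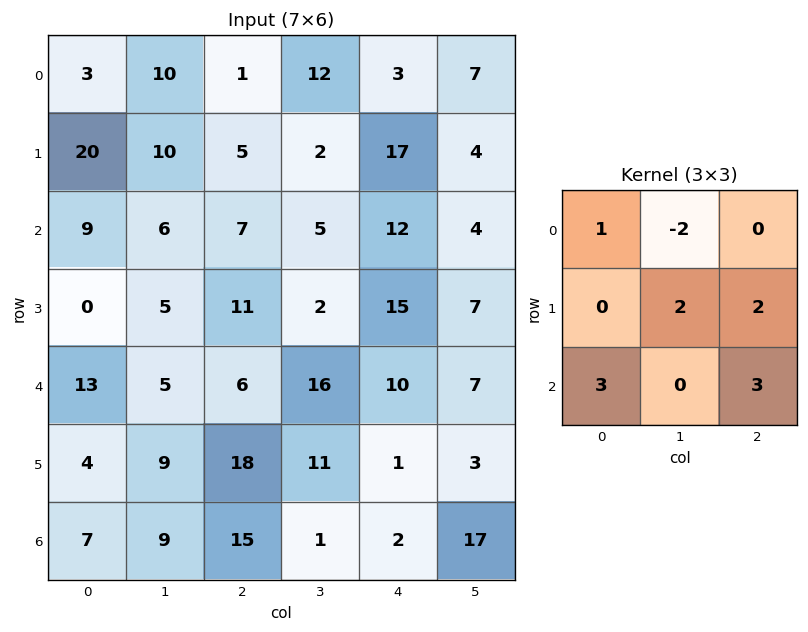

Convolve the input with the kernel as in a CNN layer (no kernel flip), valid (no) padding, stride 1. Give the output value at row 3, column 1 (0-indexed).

87

The receptive field on the input at this output position is [5 11 2 / 5 6 16 / 9 18 11]. Elementwise product with the kernel and sum: 5·1 + 11·-2 + 6·2 + 16·2 + 9·3 + 11·3.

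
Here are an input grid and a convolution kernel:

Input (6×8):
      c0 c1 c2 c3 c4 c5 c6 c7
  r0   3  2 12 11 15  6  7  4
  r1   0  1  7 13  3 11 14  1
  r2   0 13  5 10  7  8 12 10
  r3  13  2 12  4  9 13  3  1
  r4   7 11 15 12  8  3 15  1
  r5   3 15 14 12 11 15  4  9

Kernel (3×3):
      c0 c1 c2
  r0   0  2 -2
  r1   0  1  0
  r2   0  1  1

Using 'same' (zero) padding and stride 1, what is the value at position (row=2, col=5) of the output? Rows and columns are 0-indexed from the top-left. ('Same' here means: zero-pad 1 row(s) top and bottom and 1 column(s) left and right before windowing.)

The receptive field on the zero-padded input at this output position is [3 11 14 / 7 8 12 / 9 13 3]. Elementwise product with the kernel and sum: 11·2 + 14·-2 + 8·1 + 13·1 + 3·1.

18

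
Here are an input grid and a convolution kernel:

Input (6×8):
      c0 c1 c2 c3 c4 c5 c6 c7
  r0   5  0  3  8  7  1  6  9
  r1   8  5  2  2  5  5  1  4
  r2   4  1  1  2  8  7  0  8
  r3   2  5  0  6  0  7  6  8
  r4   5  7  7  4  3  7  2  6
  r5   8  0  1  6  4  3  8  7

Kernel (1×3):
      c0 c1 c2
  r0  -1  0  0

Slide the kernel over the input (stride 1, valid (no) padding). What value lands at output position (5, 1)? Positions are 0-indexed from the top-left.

0

The receptive field on the input at this output position is [0 1 6]. Elementwise product with the kernel and sum: 0·-1.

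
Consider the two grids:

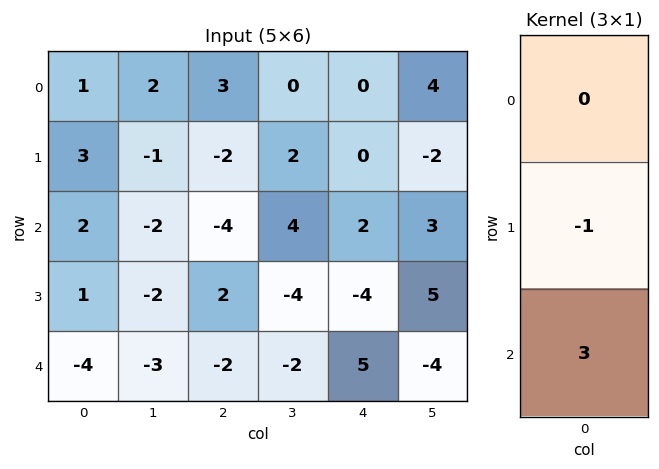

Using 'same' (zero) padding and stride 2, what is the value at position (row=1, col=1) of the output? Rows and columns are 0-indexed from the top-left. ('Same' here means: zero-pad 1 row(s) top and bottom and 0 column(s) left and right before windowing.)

10

The receptive field on the zero-padded input at this output position is [-2 / -4 / 2]. Elementwise product with the kernel and sum: -4·-1 + 2·3.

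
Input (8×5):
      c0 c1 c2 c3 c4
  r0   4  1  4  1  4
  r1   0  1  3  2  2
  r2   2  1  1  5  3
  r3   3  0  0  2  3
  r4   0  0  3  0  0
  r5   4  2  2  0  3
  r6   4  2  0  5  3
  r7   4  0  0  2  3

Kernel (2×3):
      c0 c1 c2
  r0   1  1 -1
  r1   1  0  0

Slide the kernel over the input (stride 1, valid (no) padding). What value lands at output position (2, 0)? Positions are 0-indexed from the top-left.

5

The receptive field on the input at this output position is [2 1 1 / 3 0 0]. Elementwise product with the kernel and sum: 2·1 + 1·1 + 1·-1 + 3·1.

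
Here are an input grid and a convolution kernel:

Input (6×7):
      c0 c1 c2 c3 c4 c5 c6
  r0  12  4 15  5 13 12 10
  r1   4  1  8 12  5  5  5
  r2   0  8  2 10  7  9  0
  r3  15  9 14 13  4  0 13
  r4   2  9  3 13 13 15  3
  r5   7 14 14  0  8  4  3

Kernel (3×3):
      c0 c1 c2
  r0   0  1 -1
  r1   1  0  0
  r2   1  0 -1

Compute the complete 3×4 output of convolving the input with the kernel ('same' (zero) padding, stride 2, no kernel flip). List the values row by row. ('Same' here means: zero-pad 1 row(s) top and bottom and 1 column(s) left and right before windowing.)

Output[0,0]: The receptive field on the zero-padded input at this output position is [0 0 0 / 0 12 4 / 0 4 1]. Elementwise product with the kernel and sum: 0·1 + 0·-1 + 0·1 + 0·1 + 1·-1.
Output[0,1]: The receptive field on the zero-padded input at this output position is [0 0 0 / 4 15 5 / 1 8 12]. Elementwise product with the kernel and sum: 0·1 + 0·-1 + 4·1 + 1·1 + 12·-1.

-1 -7 12 17
-6 0 23 14
-8 24 13 32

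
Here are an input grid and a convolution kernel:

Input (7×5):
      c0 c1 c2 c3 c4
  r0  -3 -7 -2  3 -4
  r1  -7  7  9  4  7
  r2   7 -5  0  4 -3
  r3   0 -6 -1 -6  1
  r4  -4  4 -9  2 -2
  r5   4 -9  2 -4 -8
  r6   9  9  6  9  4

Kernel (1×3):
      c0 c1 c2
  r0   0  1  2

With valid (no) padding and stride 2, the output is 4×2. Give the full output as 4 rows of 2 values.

-11 -5
-5 -2
-14 -2
21 17

Output[0,0]: The receptive field on the input at this output position is [-3 -7 -2]. Elementwise product with the kernel and sum: -7·1 + -2·2.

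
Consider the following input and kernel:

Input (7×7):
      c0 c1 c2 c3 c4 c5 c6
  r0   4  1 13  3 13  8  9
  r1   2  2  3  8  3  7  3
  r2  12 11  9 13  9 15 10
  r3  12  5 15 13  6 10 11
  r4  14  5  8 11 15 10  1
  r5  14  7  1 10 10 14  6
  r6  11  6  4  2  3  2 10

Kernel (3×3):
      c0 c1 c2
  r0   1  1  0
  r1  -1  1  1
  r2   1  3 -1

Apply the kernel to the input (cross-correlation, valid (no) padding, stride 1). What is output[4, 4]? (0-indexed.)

34

The receptive field on the input at this output position is [15 10 1 / 10 14 6 / 3 2 10]. Elementwise product with the kernel and sum: 15·1 + 10·1 + 10·-1 + 14·1 + 6·1 + 3·1 + 2·3 + 10·-1.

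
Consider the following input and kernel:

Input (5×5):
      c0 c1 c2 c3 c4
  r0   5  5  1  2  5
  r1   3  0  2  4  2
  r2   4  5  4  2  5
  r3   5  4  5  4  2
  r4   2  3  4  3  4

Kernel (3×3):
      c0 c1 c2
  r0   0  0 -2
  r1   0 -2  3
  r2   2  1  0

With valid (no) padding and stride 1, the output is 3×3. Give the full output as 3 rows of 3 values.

17 18 -2
12 3 21
6 8 -1

Output[0,0]: The receptive field on the input at this output position is [5 5 1 / 3 0 2 / 4 5 4]. Elementwise product with the kernel and sum: 1·-2 + 0·-2 + 2·3 + 4·2 + 5·1.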